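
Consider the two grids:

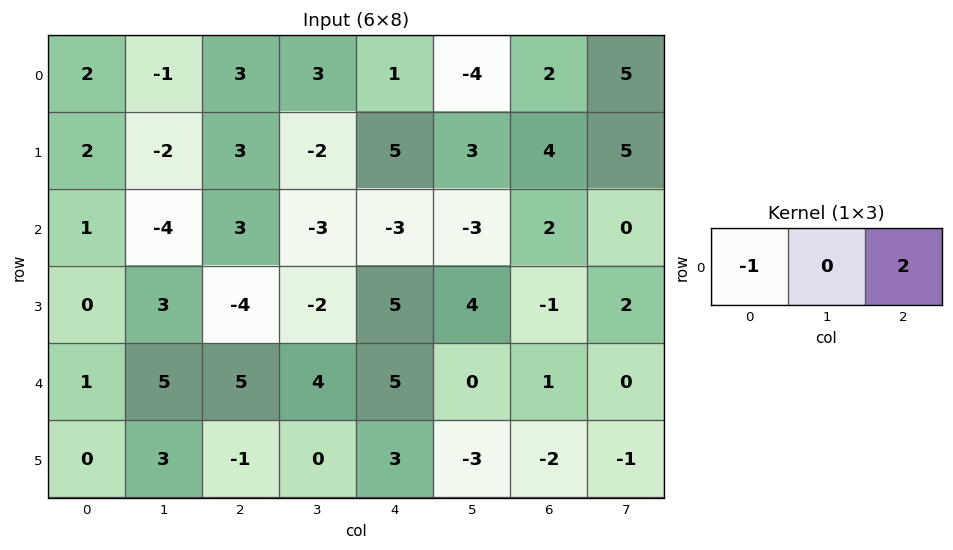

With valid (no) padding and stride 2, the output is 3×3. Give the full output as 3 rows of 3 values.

4 -1 3
5 -9 7
9 5 -3

Output[0,0]: The receptive field on the input at this output position is [2 -1 3]. Elementwise product with the kernel and sum: 2·-1 + 3·2.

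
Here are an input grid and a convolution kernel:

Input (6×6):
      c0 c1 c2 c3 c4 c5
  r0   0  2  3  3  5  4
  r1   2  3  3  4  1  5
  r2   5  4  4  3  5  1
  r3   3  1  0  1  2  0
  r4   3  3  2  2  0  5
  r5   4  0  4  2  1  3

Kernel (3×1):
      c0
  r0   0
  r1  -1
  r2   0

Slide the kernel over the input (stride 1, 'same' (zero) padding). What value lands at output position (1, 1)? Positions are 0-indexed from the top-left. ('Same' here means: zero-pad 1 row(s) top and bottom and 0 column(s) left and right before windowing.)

-3

The receptive field on the zero-padded input at this output position is [2 / 3 / 4]. Elementwise product with the kernel and sum: 3·-1.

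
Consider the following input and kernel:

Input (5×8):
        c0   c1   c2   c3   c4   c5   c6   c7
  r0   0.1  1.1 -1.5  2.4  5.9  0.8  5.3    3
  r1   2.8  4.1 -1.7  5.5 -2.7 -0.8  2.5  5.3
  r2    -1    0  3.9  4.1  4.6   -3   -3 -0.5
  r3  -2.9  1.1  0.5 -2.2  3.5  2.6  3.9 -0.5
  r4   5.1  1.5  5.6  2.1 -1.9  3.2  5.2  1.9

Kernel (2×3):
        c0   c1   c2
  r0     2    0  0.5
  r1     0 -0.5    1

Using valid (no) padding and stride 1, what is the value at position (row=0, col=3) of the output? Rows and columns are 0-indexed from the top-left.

The receptive field on the input at this output position is [2.4 5.9 0.8 / 5.5 -2.7 -0.8]. Elementwise product with the kernel and sum: 2.4·2 + 0.8·0.5 + -2.7·-0.5 + -0.8·1.

5.75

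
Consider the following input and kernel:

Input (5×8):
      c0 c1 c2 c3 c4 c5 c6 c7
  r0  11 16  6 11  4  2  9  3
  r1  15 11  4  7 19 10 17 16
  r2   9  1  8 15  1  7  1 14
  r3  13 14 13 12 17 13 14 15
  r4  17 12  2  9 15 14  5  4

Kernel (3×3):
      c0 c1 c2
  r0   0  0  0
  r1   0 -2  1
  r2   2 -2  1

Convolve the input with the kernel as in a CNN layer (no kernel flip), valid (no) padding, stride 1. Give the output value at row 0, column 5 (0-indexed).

The receptive field on the input at this output position is [2 9 3 / 10 17 16 / 7 1 14]. Elementwise product with the kernel and sum: 17·-2 + 16·1 + 7·2 + 1·-2 + 14·1.

8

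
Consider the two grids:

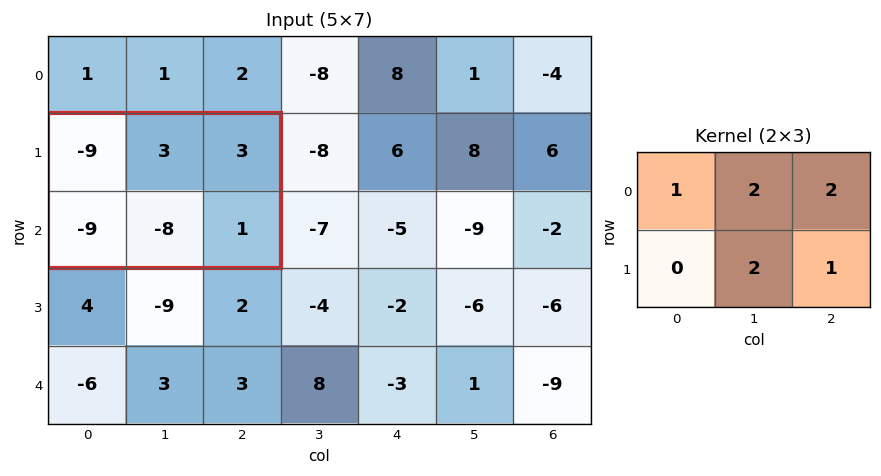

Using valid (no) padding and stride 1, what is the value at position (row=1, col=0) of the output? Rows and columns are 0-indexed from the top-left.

The receptive field on the input at this output position is [-9 3 3 / -9 -8 1]. Elementwise product with the kernel and sum: -9·1 + 3·2 + 3·2 + -8·2 + 1·1.

-12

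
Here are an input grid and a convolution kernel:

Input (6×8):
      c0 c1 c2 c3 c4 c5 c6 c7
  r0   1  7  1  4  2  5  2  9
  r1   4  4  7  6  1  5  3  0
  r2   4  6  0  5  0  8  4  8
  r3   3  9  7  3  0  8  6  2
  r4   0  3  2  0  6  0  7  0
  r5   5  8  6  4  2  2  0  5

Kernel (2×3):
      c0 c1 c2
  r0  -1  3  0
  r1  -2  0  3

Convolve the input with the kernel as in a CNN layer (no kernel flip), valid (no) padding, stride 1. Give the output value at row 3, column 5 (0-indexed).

The receptive field on the input at this output position is [8 6 2 / 0 7 0]. Elementwise product with the kernel and sum: 8·-1 + 6·3 + 0·-2 + 0·3.

10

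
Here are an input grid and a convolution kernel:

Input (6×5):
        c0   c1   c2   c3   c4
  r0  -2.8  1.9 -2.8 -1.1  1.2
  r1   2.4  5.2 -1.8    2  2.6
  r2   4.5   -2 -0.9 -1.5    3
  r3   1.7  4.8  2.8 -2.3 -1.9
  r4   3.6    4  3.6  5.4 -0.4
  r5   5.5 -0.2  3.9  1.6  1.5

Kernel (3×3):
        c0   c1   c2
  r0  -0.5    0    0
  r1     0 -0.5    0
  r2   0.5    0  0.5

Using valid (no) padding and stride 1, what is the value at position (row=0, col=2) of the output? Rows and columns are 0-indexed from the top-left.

The receptive field on the input at this output position is [-2.8 -1.1 1.2 / -1.8 2 2.6 / -0.9 -1.5 3]. Elementwise product with the kernel and sum: -2.8·-0.5 + 2·-0.5 + -0.9·0.5 + 3·0.5.

1.45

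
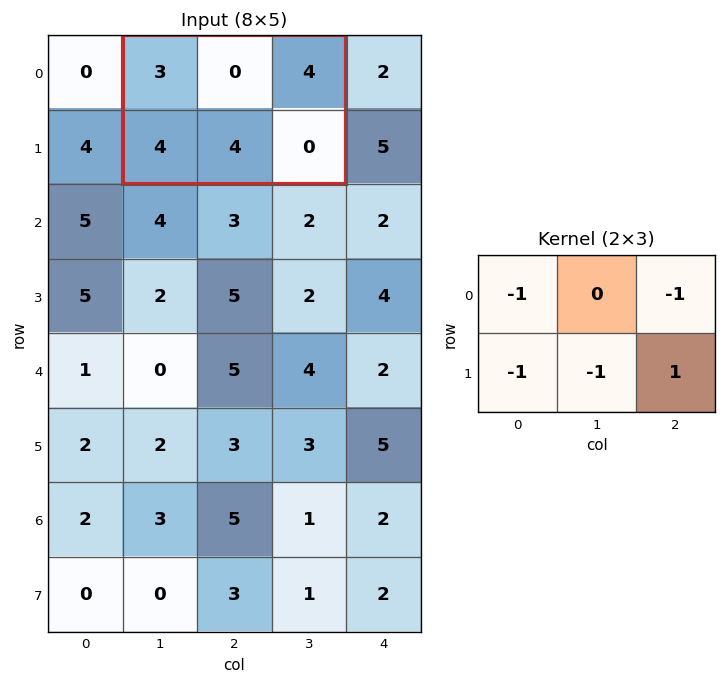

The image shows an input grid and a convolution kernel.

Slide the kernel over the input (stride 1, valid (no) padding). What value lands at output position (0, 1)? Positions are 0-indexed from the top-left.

-15

The receptive field on the input at this output position is [3 0 4 / 4 4 0]. Elementwise product with the kernel and sum: 3·-1 + 4·-1 + 4·-1 + 4·-1 + 0·1.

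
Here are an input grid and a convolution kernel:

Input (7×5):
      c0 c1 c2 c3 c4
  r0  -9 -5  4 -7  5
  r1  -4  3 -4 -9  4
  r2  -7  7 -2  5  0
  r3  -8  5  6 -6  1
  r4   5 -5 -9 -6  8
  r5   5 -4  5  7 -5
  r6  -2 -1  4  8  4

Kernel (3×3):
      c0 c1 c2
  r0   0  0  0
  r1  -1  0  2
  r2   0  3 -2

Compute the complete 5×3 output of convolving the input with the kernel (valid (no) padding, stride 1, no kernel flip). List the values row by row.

Output[0,0]: The receptive field on the input at this output position is [-9 -5 4 / -4 3 -4 / -7 7 -2]. Elementwise product with the kernel and sum: -4·-1 + -4·2 + 7·3 + -2·-2.

21 -37 27
6 33 -18
23 -32 -38
-45 -6 56
-6 14 1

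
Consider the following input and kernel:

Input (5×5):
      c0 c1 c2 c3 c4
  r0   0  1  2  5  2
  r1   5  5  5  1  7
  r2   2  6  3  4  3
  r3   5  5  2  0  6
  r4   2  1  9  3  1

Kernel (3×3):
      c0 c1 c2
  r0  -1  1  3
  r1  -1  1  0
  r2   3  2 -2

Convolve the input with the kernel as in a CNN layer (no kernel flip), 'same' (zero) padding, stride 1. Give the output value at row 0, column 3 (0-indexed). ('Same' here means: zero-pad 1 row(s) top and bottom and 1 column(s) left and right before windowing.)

6

The receptive field on the zero-padded input at this output position is [0 0 0 / 2 5 2 / 5 1 7]. Elementwise product with the kernel and sum: 0·-1 + 0·1 + 0·3 + 2·-1 + 5·1 + 5·3 + 1·2 + 7·-2.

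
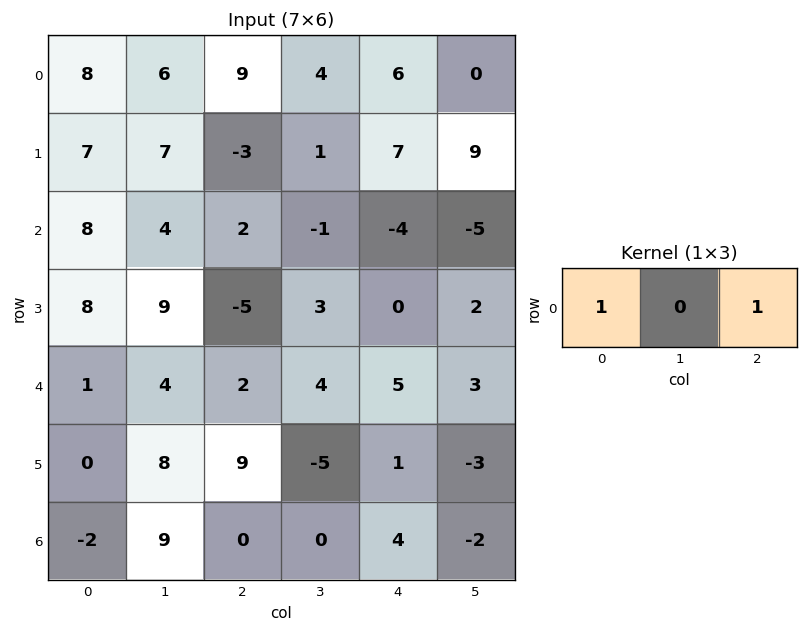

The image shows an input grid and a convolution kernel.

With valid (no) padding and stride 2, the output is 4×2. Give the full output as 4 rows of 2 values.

Output[0,0]: The receptive field on the input at this output position is [8 6 9]. Elementwise product with the kernel and sum: 8·1 + 9·1.

17 15
10 -2
3 7
-2 4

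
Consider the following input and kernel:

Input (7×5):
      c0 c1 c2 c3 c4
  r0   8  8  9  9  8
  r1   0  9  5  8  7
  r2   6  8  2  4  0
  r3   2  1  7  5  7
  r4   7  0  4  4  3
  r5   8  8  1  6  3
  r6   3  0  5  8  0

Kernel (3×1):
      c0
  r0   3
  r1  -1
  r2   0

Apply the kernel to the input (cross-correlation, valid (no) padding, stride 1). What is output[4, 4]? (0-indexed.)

The receptive field on the input at this output position is [3 / 3 / 0]. Elementwise product with the kernel and sum: 3·3 + 3·-1.

6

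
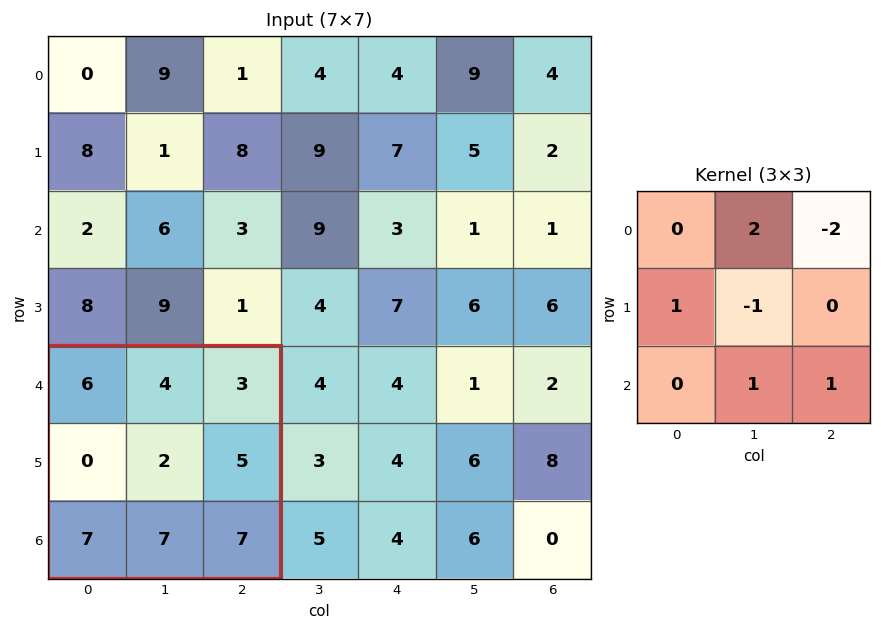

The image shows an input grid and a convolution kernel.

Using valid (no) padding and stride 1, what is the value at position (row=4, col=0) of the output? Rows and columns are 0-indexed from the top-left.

14

The receptive field on the input at this output position is [6 4 3 / 0 2 5 / 7 7 7]. Elementwise product with the kernel and sum: 4·2 + 3·-2 + 0·1 + 2·-1 + 7·1 + 7·1.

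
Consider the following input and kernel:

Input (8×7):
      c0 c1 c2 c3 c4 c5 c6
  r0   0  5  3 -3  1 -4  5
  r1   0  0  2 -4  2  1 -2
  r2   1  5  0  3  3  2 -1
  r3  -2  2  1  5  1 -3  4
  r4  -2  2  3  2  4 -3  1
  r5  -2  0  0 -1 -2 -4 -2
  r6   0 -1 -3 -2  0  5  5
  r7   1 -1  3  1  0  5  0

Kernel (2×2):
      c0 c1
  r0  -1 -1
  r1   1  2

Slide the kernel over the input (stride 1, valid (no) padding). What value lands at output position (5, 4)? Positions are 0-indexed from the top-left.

16

The receptive field on the input at this output position is [-2 -4 / 0 5]. Elementwise product with the kernel and sum: -2·-1 + -4·-1 + 0·1 + 5·2.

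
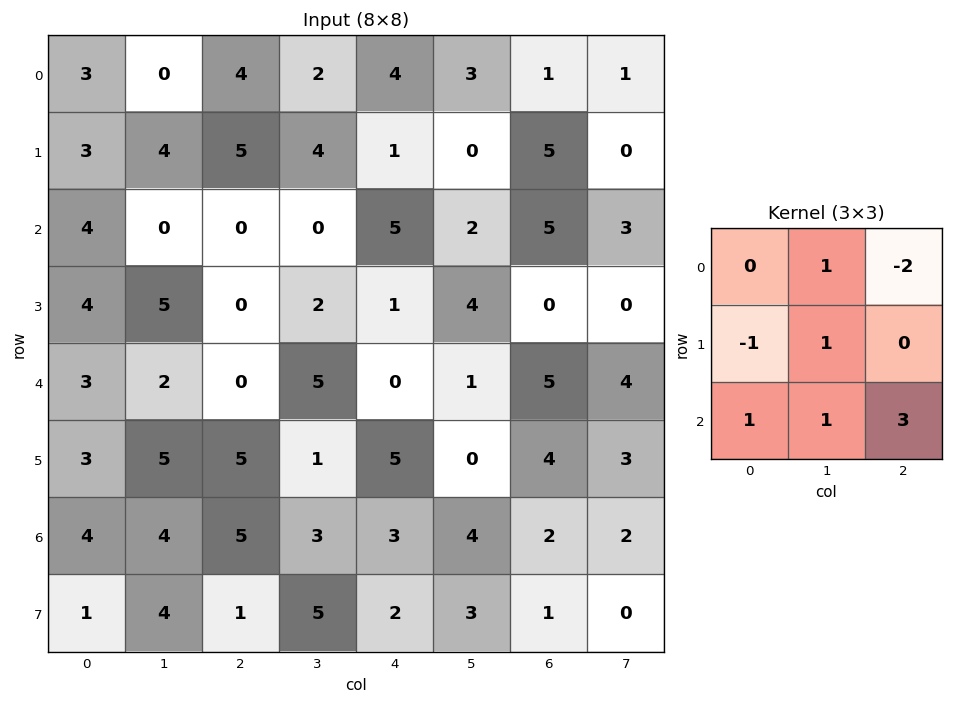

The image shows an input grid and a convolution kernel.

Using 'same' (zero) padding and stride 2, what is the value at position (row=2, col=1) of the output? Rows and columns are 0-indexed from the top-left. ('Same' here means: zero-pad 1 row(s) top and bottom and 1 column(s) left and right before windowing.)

7

The receptive field on the zero-padded input at this output position is [5 0 2 / 2 0 5 / 5 5 1]. Elementwise product with the kernel and sum: 0·1 + 2·-2 + 2·-1 + 0·1 + 5·1 + 5·1 + 1·3.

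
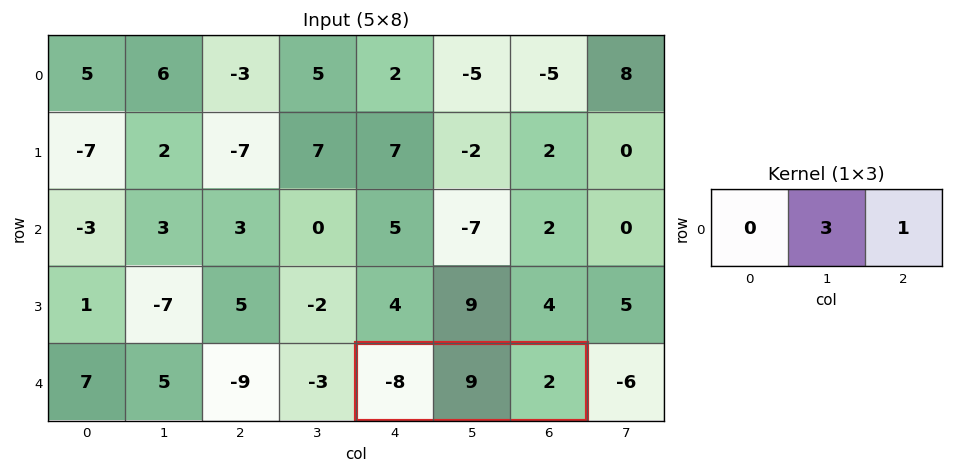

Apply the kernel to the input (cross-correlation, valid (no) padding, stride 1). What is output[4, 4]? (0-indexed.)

The receptive field on the input at this output position is [-8 9 2]. Elementwise product with the kernel and sum: 9·3 + 2·1.

29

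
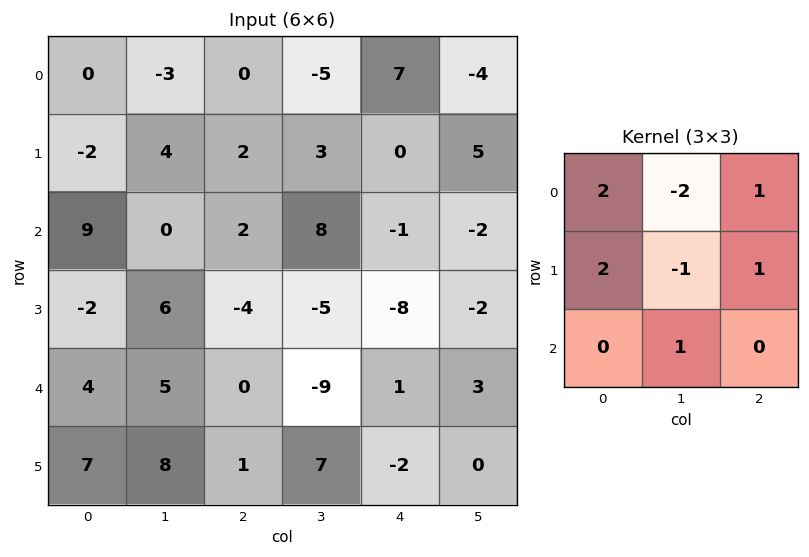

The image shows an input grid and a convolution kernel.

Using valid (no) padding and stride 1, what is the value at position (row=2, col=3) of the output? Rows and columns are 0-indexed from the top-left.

The receptive field on the input at this output position is [8 -1 -2 / -5 -8 -2 / -9 1 3]. Elementwise product with the kernel and sum: 8·2 + -1·-2 + -2·1 + -5·2 + -8·-1 + -2·1 + 1·1.

13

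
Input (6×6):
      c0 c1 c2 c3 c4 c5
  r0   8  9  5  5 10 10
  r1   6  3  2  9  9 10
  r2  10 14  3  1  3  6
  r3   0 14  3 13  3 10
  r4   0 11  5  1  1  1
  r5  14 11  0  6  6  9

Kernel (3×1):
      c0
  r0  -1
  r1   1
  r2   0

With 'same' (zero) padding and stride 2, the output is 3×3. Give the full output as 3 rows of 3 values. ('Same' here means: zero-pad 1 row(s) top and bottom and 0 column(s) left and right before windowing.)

8 5 10
4 1 -6
0 2 -2

Output[0,0]: The receptive field on the zero-padded input at this output position is [0 / 8 / 6]. Elementwise product with the kernel and sum: 0·-1 + 8·1.
Output[0,1]: The receptive field on the zero-padded input at this output position is [0 / 5 / 2]. Elementwise product with the kernel and sum: 0·-1 + 5·1.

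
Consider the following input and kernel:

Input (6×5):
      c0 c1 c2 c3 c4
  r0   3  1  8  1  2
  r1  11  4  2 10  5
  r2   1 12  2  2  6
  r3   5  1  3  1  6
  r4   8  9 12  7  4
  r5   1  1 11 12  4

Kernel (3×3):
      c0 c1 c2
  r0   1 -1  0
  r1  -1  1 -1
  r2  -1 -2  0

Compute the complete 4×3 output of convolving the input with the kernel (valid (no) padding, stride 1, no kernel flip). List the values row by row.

-32 -35 4
9 -17 -19
-44 -22 -34
-10 -29 -42

Output[0,0]: The receptive field on the input at this output position is [3 1 8 / 11 4 2 / 1 12 2]. Elementwise product with the kernel and sum: 3·1 + 1·-1 + 11·-1 + 4·1 + 2·-1 + 1·-1 + 12·-2.
Output[0,1]: The receptive field on the input at this output position is [1 8 1 / 4 2 10 / 12 2 2]. Elementwise product with the kernel and sum: 1·1 + 8·-1 + 4·-1 + 2·1 + 10·-1 + 12·-1 + 2·-2.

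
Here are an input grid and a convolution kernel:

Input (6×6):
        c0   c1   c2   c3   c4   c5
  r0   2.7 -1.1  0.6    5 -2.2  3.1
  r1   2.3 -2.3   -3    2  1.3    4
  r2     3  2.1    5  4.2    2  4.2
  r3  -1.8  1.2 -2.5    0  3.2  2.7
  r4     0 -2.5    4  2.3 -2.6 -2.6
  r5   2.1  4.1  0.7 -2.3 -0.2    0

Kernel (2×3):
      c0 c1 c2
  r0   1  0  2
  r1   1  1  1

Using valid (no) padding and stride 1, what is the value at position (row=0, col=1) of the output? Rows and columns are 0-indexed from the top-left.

5.6

The receptive field on the input at this output position is [-1.1 0.6 5 / -2.3 -3 2]. Elementwise product with the kernel and sum: -1.1·1 + 5·2 + -2.3·1 + -3·1 + 2·1.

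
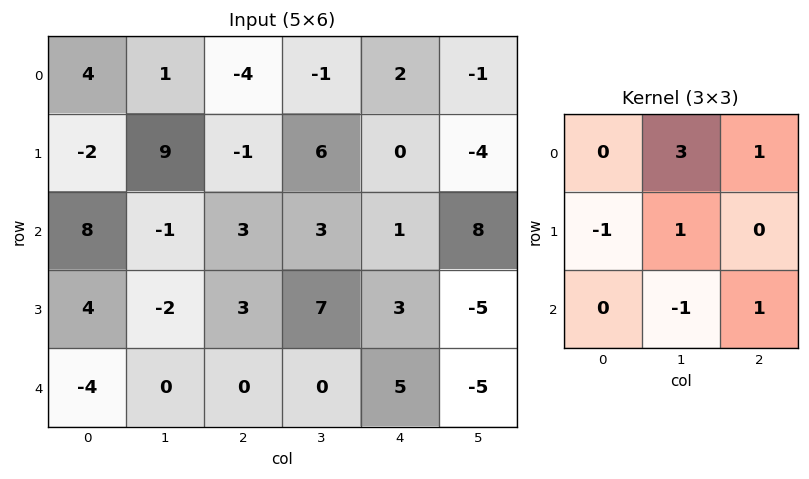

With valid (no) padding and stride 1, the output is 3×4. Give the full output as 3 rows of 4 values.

Output[0,0]: The receptive field on the input at this output position is [4 1 -4 / -2 9 -1 / 8 -1 3]. Elementwise product with the kernel and sum: 1·3 + -4·1 + -2·-1 + 9·1 + -1·-1 + 3·1.

14 -23 4 6
22 11 14 -14
-6 17 19 -3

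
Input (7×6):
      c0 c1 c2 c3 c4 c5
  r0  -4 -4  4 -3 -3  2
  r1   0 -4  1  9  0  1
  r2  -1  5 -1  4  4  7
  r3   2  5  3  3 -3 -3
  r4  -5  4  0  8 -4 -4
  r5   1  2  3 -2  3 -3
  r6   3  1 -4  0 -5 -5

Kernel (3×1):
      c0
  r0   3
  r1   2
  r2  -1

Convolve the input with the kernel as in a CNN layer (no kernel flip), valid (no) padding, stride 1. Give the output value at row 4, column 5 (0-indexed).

The receptive field on the input at this output position is [-4 / -3 / -5]. Elementwise product with the kernel and sum: -4·3 + -3·2 + -5·-1.

-13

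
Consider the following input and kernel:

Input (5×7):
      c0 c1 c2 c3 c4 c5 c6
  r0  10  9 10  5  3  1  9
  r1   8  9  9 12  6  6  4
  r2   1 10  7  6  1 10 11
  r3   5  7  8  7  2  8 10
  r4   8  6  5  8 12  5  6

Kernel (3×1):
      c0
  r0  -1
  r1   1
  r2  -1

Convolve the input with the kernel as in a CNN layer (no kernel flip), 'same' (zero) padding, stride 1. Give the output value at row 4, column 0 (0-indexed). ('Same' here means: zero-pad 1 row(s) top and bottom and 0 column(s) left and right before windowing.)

3

The receptive field on the zero-padded input at this output position is [5 / 8 / 0]. Elementwise product with the kernel and sum: 5·-1 + 8·1 + 0·-1.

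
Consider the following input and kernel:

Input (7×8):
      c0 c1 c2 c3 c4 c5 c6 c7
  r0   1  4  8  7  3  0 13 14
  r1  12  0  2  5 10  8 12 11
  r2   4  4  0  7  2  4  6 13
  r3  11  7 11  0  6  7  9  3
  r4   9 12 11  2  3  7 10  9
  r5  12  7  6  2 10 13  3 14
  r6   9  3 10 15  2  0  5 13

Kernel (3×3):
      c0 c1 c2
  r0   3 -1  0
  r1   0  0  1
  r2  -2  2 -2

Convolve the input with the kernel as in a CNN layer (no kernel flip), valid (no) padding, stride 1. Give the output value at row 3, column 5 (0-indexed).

The receptive field on the input at this output position is [7 9 3 / 7 10 9 / 13 3 14]. Elementwise product with the kernel and sum: 7·3 + 9·-1 + 9·1 + 13·-2 + 3·2 + 14·-2.

-27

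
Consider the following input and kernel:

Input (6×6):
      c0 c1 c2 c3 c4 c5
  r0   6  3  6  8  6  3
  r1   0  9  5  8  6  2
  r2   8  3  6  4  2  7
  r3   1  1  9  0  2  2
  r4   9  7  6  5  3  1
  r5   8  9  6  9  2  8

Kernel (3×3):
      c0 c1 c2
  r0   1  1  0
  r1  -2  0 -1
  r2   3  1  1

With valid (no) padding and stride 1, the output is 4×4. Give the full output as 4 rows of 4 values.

37 2 22 17
0 16 28 3
40 39 16 23
17 33 23 28

Output[0,0]: The receptive field on the input at this output position is [6 3 6 / 0 9 5 / 8 3 6]. Elementwise product with the kernel and sum: 6·1 + 3·1 + 0·-2 + 5·-1 + 8·3 + 3·1 + 6·1.
Output[0,1]: The receptive field on the input at this output position is [3 6 8 / 9 5 8 / 3 6 4]. Elementwise product with the kernel and sum: 3·1 + 6·1 + 9·-2 + 8·-1 + 3·3 + 6·1 + 4·1.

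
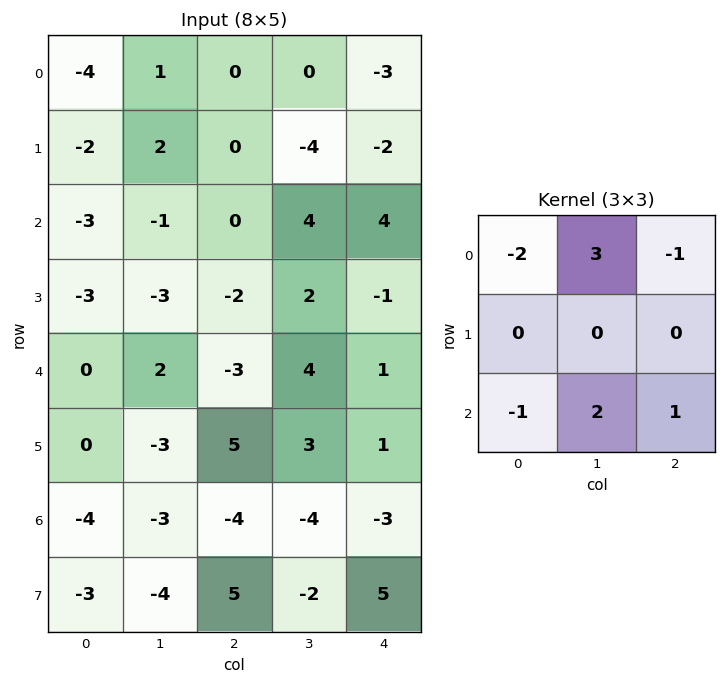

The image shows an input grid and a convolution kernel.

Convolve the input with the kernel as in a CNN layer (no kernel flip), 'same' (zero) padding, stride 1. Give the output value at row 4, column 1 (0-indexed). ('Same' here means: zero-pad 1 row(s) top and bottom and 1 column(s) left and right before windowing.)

The receptive field on the zero-padded input at this output position is [-3 -3 -2 / 0 2 -3 / 0 -3 5]. Elementwise product with the kernel and sum: -3·-2 + -3·3 + -2·-1 + 0·-1 + -3·2 + 5·1.

-2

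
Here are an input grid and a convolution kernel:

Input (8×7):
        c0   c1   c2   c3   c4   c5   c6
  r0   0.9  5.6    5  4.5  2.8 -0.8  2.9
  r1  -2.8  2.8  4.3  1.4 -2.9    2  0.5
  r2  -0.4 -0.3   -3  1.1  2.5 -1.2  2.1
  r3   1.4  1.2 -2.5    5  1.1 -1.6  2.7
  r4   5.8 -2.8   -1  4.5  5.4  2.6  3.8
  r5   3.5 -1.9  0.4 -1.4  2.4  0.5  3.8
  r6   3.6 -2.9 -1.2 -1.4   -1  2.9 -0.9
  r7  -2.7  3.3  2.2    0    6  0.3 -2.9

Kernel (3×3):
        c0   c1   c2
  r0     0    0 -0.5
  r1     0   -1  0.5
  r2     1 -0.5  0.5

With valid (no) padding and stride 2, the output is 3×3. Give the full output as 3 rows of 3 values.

Output[0,0]: The receptive field on the input at this output position is [0.9 5.6 5 / -2.8 2.8 4.3 / -0.4 -0.3 -3]. Elementwise product with the kernel and sum: 5·-0.5 + 2.8·-1 + 4.3·0.5 + -0.4·1 + -0.3·-0.5 + -3·0.5.
Output[0,1]: The receptive field on the input at this output position is [5 4.5 2.8 / 4.3 1.4 -2.9 / -3 1.1 2.5]. Elementwise product with the kernel and sum: 2.8·-0.5 + 1.4·-1 + -2.9·0.5 + -3·1 + 1.1·-0.5 + 2.5·0.5.

-4.9 -6.55 0.95
5.75 -6.25 7.9
7.05 -1.1 -3.4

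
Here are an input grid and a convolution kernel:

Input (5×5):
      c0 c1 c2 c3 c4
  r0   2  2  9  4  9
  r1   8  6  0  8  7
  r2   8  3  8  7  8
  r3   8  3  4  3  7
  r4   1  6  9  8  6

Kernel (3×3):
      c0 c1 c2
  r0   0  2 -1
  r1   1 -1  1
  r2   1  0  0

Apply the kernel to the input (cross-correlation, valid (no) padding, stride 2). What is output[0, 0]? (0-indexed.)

The receptive field on the input at this output position is [2 2 9 / 8 6 0 / 8 3 8]. Elementwise product with the kernel and sum: 2·2 + 9·-1 + 8·1 + 6·-1 + 0·1 + 8·1.

5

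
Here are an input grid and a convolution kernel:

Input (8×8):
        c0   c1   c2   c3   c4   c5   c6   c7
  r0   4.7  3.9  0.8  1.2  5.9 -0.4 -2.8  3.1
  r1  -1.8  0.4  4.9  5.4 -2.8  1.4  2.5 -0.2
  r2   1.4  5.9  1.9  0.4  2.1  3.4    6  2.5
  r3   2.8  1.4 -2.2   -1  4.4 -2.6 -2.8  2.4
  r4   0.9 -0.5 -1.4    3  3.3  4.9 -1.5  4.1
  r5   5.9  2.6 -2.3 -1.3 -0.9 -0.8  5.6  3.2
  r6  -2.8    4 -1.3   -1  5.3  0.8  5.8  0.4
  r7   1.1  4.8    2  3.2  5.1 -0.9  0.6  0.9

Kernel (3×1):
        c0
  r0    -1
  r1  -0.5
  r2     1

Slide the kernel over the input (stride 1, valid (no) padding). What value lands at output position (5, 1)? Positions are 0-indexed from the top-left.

The receptive field on the input at this output position is [2.6 / 4 / 4.8]. Elementwise product with the kernel and sum: 2.6·-1 + 4·-0.5 + 4.8·1.

0.2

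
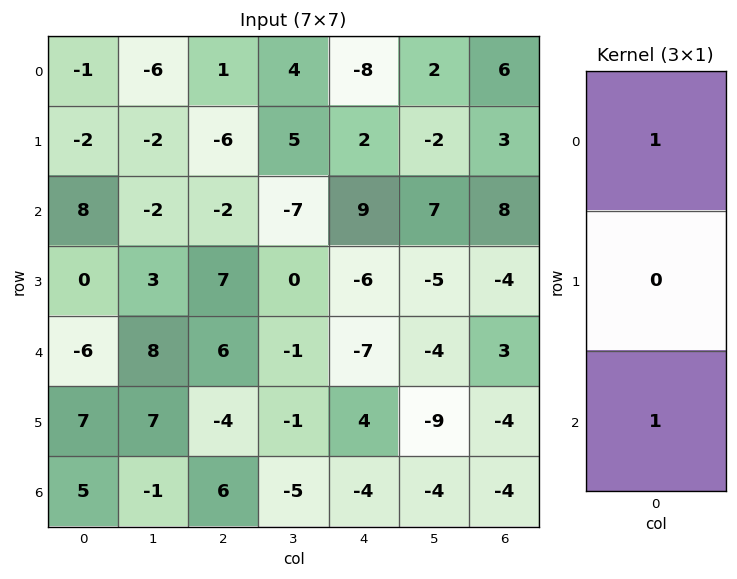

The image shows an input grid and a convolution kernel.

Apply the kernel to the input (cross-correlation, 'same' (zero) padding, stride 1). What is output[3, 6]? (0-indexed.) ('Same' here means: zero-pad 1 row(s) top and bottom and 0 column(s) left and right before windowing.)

The receptive field on the zero-padded input at this output position is [8 / -4 / 3]. Elementwise product with the kernel and sum: 8·1 + 3·1.

11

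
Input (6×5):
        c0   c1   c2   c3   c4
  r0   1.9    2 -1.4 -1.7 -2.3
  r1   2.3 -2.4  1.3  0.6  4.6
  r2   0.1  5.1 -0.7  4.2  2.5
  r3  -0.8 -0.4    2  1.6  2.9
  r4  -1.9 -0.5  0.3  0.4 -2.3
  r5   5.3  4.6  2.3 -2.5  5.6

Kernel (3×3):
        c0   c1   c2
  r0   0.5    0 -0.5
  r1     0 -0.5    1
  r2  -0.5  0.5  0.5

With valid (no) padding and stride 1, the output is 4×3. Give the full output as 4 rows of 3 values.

Output[0,0]: The receptive field on the input at this output position is [1.9 2 -1.4 / 2.3 -2.4 1.3 / 0.1 5.1 -0.7]. Elementwise product with the kernel and sum: 1.9·0.5 + -1.4·-0.5 + -2.4·-0.5 + 1.3·1 + 0.1·-0.5 + 5.1·0.5 + -0.7·0.5.
Output[0,1]: The receptive field on the input at this output position is [2 -1.4 -1.7 / -2.4 1.3 0.6 / 5.1 -0.7 4.2]. Elementwise product with the kernel and sum: 2·0.5 + -1.7·-0.5 + 1.3·-0.5 + 0.6·1 + 5.1·-0.5 + -0.7·0.5 + 4.2·0.5.

6.3 1 8.45
-1.55 5.05 0
3.45 1.65 -0.6
-0.05 -3.15 -2.55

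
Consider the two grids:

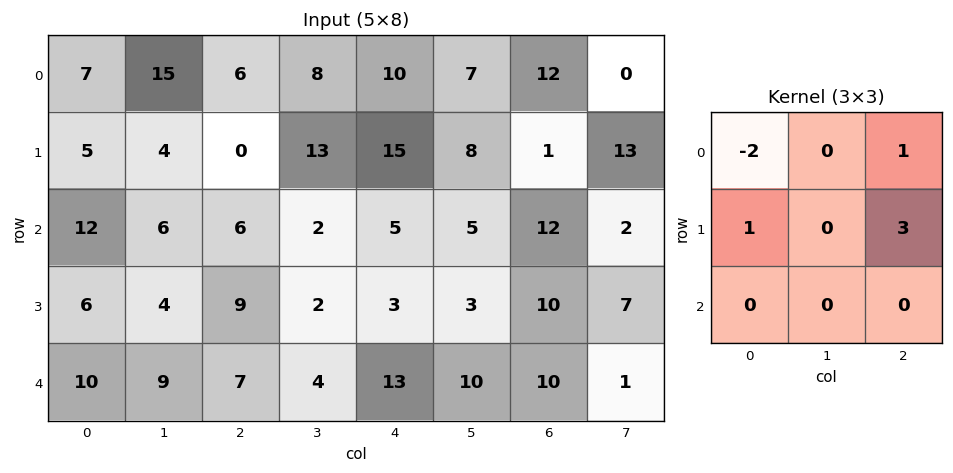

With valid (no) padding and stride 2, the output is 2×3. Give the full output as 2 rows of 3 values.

-3 43 10
15 11 35

Output[0,0]: The receptive field on the input at this output position is [7 15 6 / 5 4 0 / 12 6 6]. Elementwise product with the kernel and sum: 7·-2 + 6·1 + 5·1 + 0·3.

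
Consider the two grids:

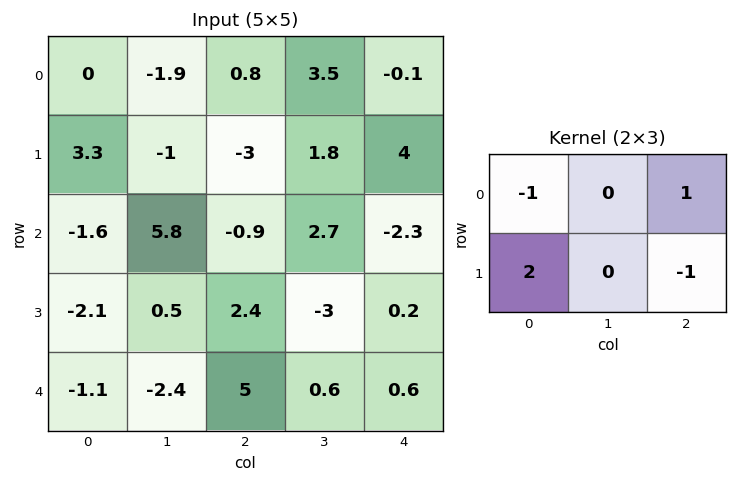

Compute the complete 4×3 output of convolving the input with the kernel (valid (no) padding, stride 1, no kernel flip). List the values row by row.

10.4 1.6 -10.9
-8.6 11.7 7.5
-5.9 0.9 3.2
-2.7 -8.9 7.2

Output[0,0]: The receptive field on the input at this output position is [0 -1.9 0.8 / 3.3 -1 -3]. Elementwise product with the kernel and sum: 0·-1 + 0.8·1 + 3.3·2 + -3·-1.
Output[0,1]: The receptive field on the input at this output position is [-1.9 0.8 3.5 / -1 -3 1.8]. Elementwise product with the kernel and sum: -1.9·-1 + 3.5·1 + -1·2 + 1.8·-1.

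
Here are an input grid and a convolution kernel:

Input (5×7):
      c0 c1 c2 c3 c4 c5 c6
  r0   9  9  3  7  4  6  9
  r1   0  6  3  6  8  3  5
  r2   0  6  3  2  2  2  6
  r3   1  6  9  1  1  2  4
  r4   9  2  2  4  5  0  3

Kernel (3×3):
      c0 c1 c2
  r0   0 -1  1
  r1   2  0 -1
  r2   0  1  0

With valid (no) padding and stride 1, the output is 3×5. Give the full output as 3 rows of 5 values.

Output[0,0]: The receptive field on the input at this output position is [9 9 3 / 0 6 3 / 0 6 3]. Elementwise product with the kernel and sum: 9·-1 + 3·1 + 0·2 + 3·-1 + 6·1.

-3 13 -3 13 16
0 22 7 -2 2
-8 12 21 5 2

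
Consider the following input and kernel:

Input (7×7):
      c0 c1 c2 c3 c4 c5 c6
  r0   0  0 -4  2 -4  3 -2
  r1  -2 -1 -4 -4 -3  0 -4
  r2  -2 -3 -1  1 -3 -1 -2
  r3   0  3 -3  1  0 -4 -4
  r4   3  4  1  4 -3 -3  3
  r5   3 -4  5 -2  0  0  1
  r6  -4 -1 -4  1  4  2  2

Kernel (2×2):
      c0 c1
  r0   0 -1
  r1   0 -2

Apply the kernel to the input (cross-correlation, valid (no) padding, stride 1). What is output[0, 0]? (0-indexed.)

The receptive field on the input at this output position is [0 0 / -2 -1]. Elementwise product with the kernel and sum: 0·-1 + -1·-2.

2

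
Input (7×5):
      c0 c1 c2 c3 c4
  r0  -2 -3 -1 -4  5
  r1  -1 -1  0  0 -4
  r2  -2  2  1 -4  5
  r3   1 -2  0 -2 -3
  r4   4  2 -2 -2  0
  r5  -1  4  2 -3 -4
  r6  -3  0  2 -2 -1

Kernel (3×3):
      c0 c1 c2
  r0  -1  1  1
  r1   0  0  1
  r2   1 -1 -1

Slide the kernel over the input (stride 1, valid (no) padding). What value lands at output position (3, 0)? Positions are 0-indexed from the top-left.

The receptive field on the input at this output position is [1 -2 0 / 4 2 -2 / -1 4 2]. Elementwise product with the kernel and sum: 1·-1 + -2·1 + 0·1 + -2·1 + -1·1 + 4·-1 + 2·-1.

-12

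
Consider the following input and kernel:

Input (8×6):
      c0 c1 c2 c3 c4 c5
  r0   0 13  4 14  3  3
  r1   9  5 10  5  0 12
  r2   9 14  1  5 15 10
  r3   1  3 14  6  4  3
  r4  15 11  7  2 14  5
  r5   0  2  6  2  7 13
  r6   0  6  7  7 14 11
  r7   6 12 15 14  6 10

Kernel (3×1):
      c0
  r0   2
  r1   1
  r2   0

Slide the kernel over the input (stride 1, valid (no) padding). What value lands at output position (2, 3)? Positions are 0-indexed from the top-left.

16

The receptive field on the input at this output position is [5 / 6 / 2]. Elementwise product with the kernel and sum: 5·2 + 6·1.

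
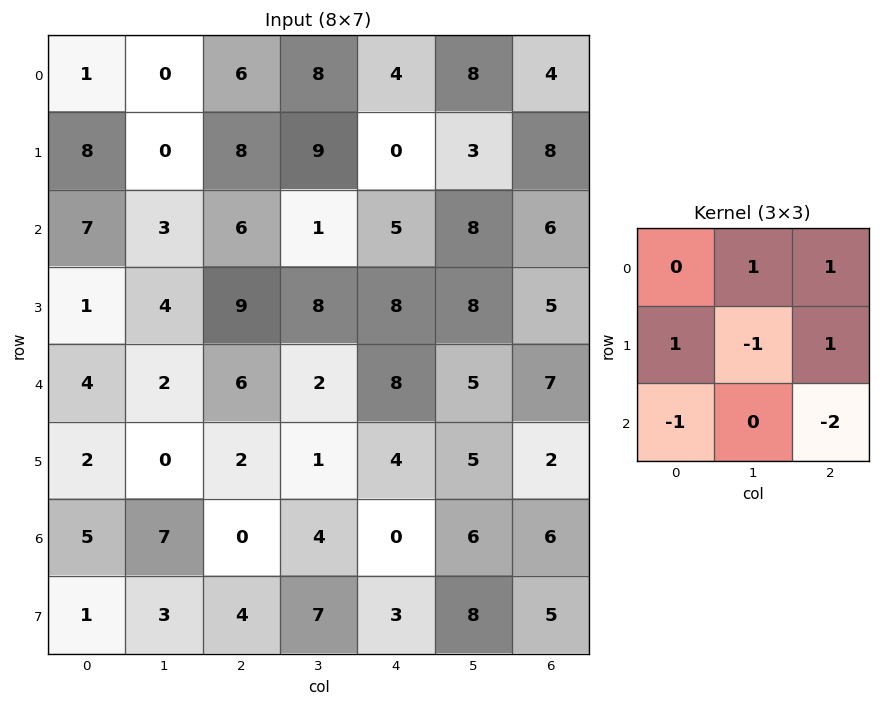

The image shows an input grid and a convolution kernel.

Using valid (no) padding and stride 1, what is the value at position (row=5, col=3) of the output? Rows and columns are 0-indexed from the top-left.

The receptive field on the input at this output position is [1 4 5 / 4 0 6 / 7 3 8]. Elementwise product with the kernel and sum: 4·1 + 5·1 + 4·1 + 0·-1 + 6·1 + 7·-1 + 8·-2.

-4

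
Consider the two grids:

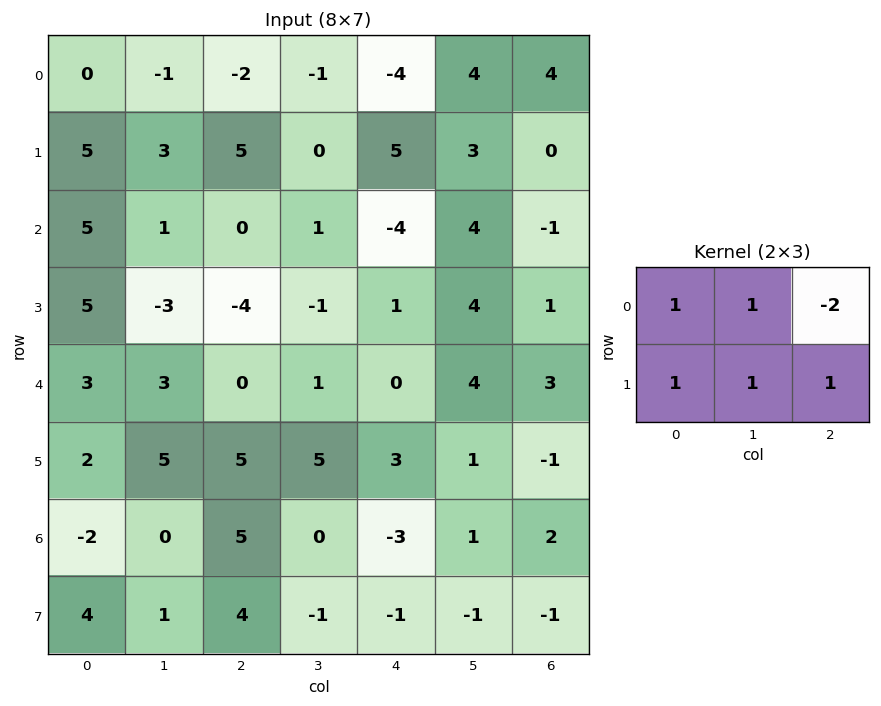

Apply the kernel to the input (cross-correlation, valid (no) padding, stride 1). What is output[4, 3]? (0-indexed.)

2

The receptive field on the input at this output position is [1 0 4 / 5 3 1]. Elementwise product with the kernel and sum: 1·1 + 0·1 + 4·-2 + 5·1 + 3·1 + 1·1.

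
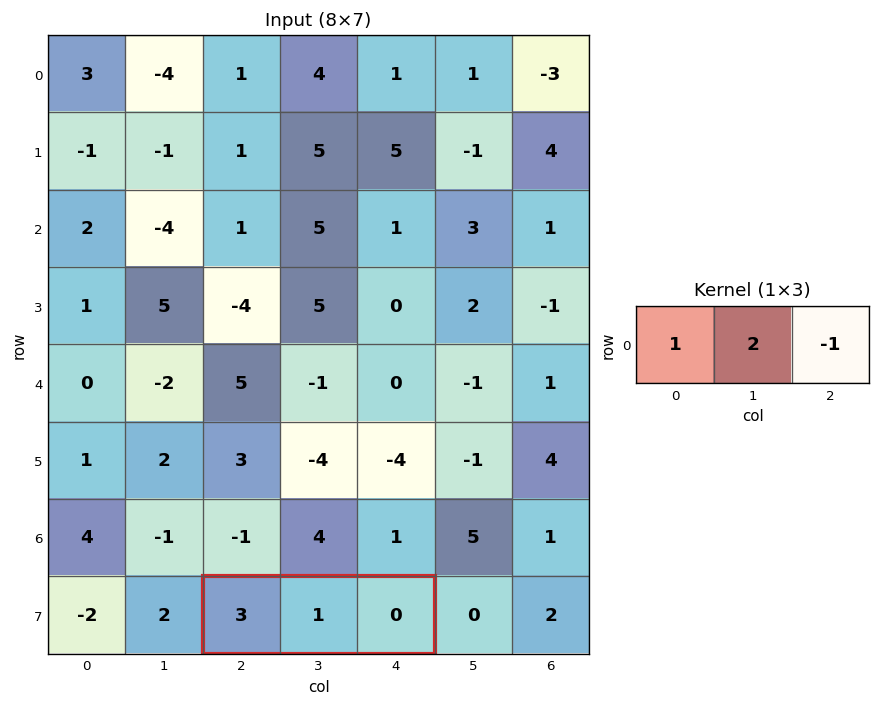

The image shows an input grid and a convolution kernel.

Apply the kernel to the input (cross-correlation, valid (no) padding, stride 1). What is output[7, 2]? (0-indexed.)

The receptive field on the input at this output position is [3 1 0]. Elementwise product with the kernel and sum: 3·1 + 1·2 + 0·-1.

5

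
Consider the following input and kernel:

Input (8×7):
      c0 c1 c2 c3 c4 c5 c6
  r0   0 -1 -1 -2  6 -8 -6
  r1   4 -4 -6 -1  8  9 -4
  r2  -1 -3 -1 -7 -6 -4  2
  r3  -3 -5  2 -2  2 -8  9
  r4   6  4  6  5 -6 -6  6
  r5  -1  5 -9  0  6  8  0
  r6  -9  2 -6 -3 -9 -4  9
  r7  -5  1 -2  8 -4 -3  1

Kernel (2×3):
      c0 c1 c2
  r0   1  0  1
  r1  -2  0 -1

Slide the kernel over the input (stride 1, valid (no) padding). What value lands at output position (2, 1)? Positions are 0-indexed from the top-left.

The receptive field on the input at this output position is [-3 -1 -7 / -5 2 -2]. Elementwise product with the kernel and sum: -3·1 + -7·1 + -5·-2 + -2·-1.

2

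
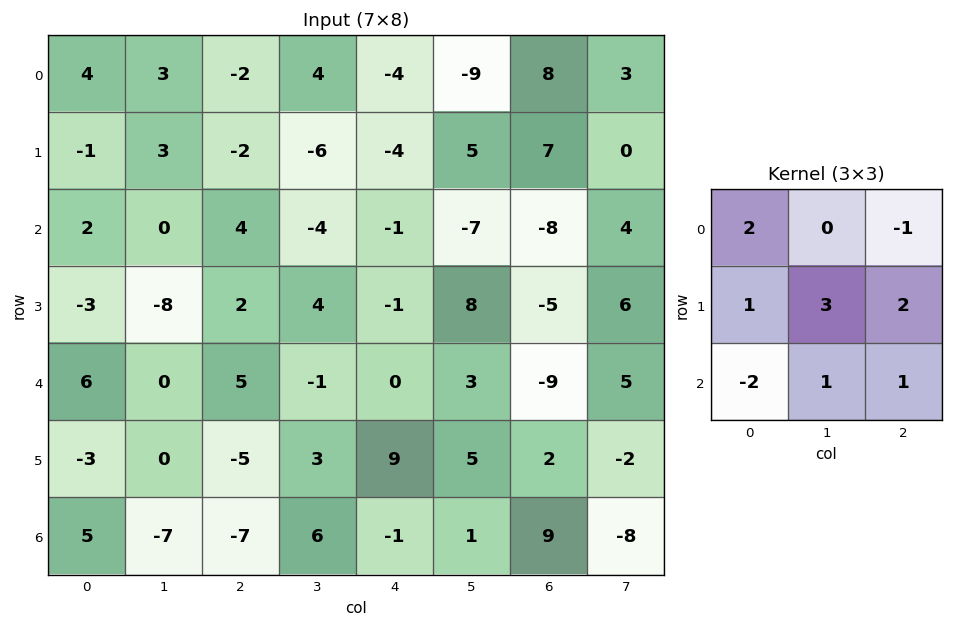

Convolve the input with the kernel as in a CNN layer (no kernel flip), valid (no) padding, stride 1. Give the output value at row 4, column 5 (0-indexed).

The receptive field on the input at this output position is [3 -9 5 / 5 2 -2 / 1 9 -8]. Elementwise product with the kernel and sum: 3·2 + 5·-1 + 5·1 + 2·3 + -2·2 + 1·-2 + 9·1 + -8·1.

7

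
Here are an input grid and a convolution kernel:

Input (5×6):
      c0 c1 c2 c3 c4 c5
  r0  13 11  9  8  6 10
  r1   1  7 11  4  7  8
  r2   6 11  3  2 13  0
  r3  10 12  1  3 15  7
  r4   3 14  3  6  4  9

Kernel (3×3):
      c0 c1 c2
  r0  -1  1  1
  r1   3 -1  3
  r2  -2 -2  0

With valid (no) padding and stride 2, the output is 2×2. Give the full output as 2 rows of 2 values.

Output[0,0]: The receptive field on the input at this output position is [13 11 9 / 1 7 11 / 6 11 3]. Elementwise product with the kernel and sum: 13·-1 + 11·1 + 9·1 + 1·3 + 7·-1 + 11·3 + 6·-2 + 11·-2.
Output[0,1]: The receptive field on the input at this output position is [9 8 6 / 11 4 7 / 3 2 13]. Elementwise product with the kernel and sum: 9·-1 + 8·1 + 6·1 + 11·3 + 4·-1 + 7·3 + 3·-2 + 2·-2.

2 45
-5 39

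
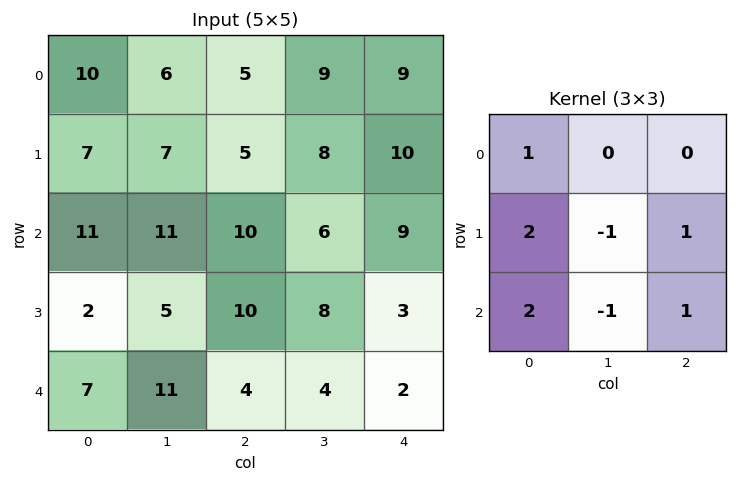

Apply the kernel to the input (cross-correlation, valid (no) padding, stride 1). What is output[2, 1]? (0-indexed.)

The receptive field on the input at this output position is [11 10 6 / 5 10 8 / 11 4 4]. Elementwise product with the kernel and sum: 11·1 + 5·2 + 10·-1 + 8·1 + 11·2 + 4·-1 + 4·1.

41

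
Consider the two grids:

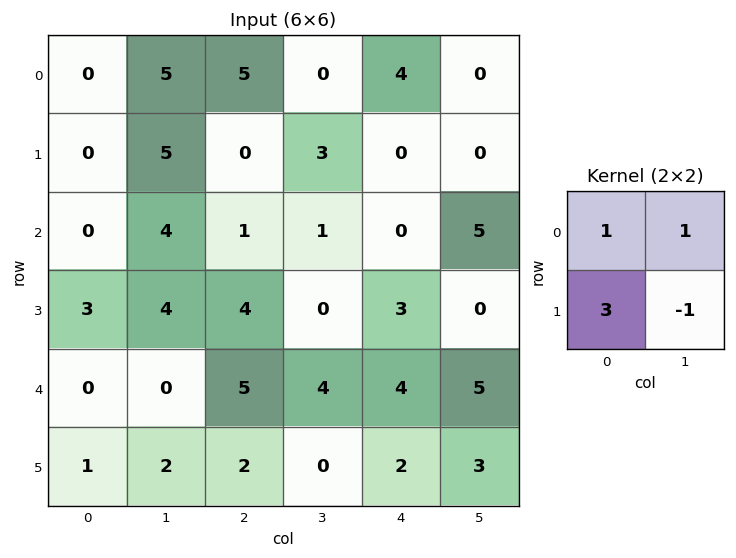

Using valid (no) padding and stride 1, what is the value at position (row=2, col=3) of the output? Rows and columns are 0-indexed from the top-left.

-2

The receptive field on the input at this output position is [1 0 / 0 3]. Elementwise product with the kernel and sum: 1·1 + 0·1 + 0·3 + 3·-1.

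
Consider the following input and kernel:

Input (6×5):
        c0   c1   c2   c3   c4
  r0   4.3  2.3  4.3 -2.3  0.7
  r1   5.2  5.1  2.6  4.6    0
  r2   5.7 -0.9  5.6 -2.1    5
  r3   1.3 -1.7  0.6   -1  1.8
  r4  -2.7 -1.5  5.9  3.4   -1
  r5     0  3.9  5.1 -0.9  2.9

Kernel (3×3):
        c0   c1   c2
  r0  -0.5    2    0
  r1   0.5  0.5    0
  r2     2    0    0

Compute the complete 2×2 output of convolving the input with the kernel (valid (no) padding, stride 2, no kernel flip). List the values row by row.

19 8.05
-10.25 4.6

Output[0,0]: The receptive field on the input at this output position is [4.3 2.3 4.3 / 5.2 5.1 2.6 / 5.7 -0.9 5.6]. Elementwise product with the kernel and sum: 4.3·-0.5 + 2.3·2 + 5.2·0.5 + 5.1·0.5 + 5.7·2.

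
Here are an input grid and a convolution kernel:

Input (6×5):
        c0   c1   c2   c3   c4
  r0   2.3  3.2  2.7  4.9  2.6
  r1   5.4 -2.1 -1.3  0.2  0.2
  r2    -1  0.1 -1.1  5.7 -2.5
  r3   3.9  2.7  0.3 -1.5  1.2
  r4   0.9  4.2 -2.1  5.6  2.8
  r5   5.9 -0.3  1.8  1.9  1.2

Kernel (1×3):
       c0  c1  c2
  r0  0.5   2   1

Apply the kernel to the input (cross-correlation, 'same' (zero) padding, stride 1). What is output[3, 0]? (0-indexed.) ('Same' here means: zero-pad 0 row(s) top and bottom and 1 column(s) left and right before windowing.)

10.5

The receptive field on the zero-padded input at this output position is [0 3.9 2.7]. Elementwise product with the kernel and sum: 0·0.5 + 3.9·2 + 2.7·1.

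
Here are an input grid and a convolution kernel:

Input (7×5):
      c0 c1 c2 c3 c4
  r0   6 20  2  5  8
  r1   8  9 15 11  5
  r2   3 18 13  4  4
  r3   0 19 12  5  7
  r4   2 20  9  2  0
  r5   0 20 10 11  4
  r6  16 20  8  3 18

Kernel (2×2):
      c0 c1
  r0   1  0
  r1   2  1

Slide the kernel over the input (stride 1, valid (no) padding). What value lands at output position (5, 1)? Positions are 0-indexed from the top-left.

68

The receptive field on the input at this output position is [20 10 / 20 8]. Elementwise product with the kernel and sum: 20·1 + 20·2 + 8·1.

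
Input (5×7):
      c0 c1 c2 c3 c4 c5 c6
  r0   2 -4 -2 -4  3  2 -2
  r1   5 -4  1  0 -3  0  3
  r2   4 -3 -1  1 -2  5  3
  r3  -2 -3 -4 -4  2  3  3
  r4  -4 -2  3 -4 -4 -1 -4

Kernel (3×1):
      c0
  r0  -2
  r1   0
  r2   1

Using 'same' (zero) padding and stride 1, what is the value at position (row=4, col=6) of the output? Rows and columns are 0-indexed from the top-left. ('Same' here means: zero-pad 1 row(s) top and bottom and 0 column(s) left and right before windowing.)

The receptive field on the zero-padded input at this output position is [3 / -4 / 0]. Elementwise product with the kernel and sum: 3·-2 + 0·1.

-6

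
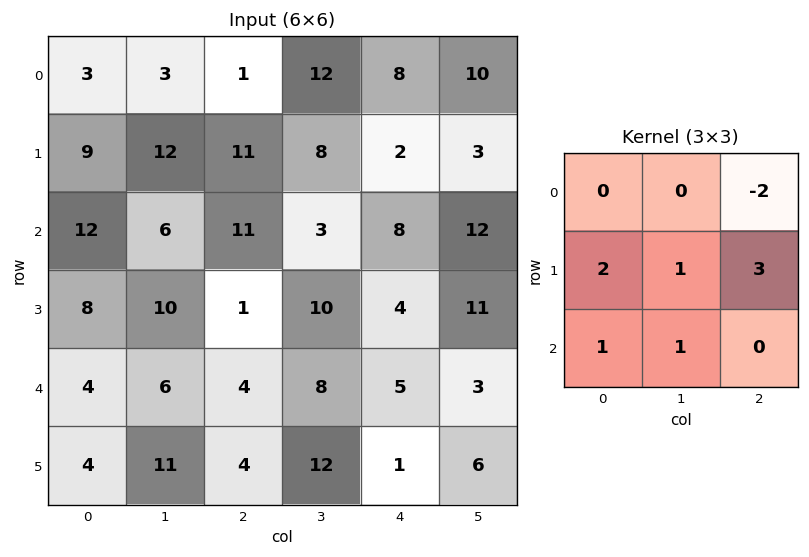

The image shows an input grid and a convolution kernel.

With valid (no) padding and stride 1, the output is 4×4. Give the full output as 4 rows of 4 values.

79 52 34 18
59 27 56 58
17 55 20 46
39 35 39 21

Output[0,0]: The receptive field on the input at this output position is [3 3 1 / 9 12 11 / 12 6 11]. Elementwise product with the kernel and sum: 1·-2 + 9·2 + 12·1 + 11·3 + 12·1 + 6·1.
Output[0,1]: The receptive field on the input at this output position is [3 1 12 / 12 11 8 / 6 11 3]. Elementwise product with the kernel and sum: 12·-2 + 12·2 + 11·1 + 8·3 + 6·1 + 11·1.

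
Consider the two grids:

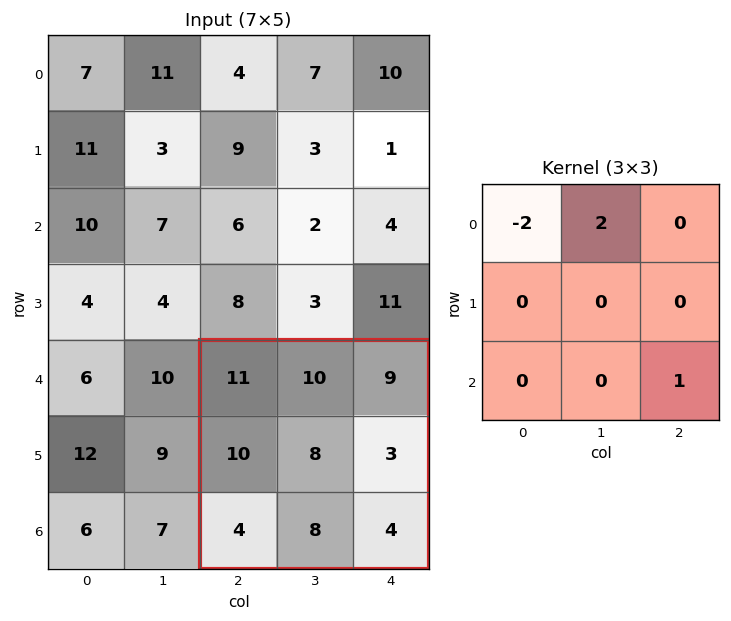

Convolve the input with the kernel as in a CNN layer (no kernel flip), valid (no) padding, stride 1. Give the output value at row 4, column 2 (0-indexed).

2

The receptive field on the input at this output position is [11 10 9 / 10 8 3 / 4 8 4]. Elementwise product with the kernel and sum: 11·-2 + 10·2 + 4·1.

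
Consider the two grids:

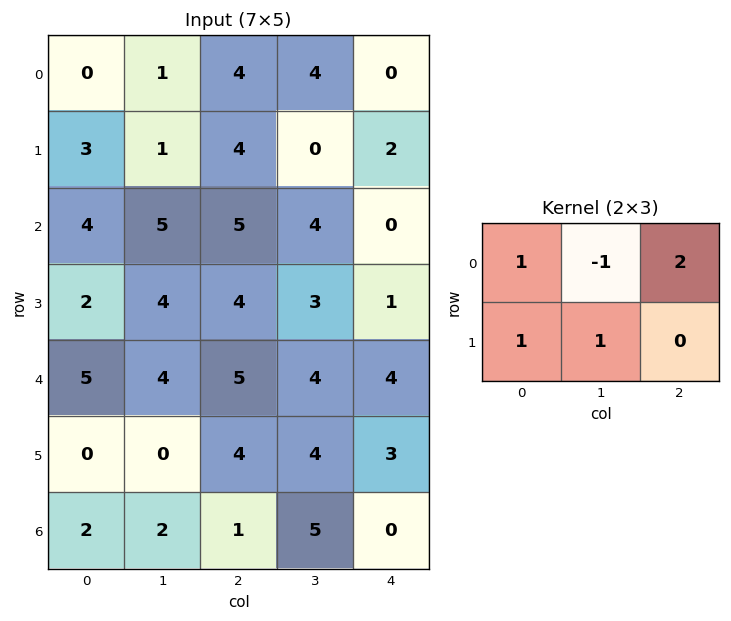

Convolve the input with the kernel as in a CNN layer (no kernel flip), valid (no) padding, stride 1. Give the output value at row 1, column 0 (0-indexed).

19

The receptive field on the input at this output position is [3 1 4 / 4 5 5]. Elementwise product with the kernel and sum: 3·1 + 1·-1 + 4·2 + 4·1 + 5·1.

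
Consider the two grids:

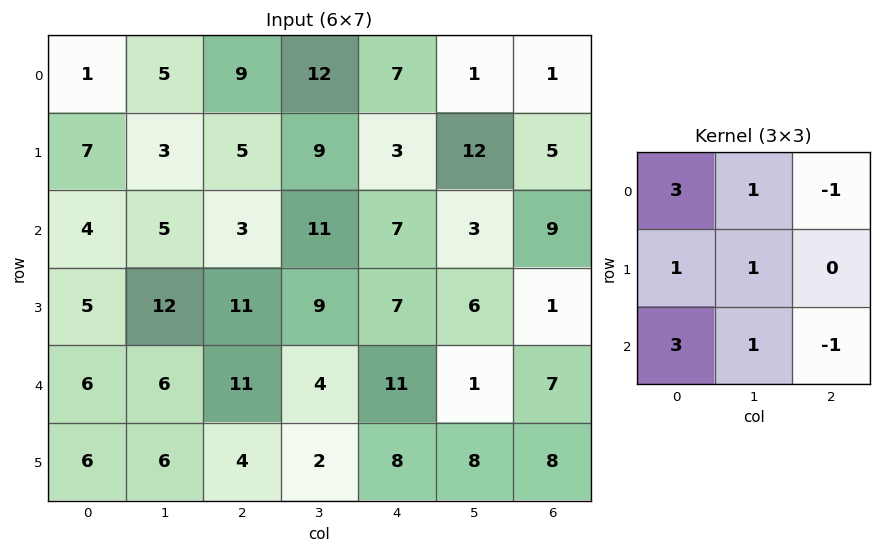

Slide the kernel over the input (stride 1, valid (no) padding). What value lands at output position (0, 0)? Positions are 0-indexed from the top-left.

23

The receptive field on the input at this output position is [1 5 9 / 7 3 5 / 4 5 3]. Elementwise product with the kernel and sum: 1·3 + 5·1 + 9·-1 + 7·1 + 3·1 + 4·3 + 5·1 + 3·-1.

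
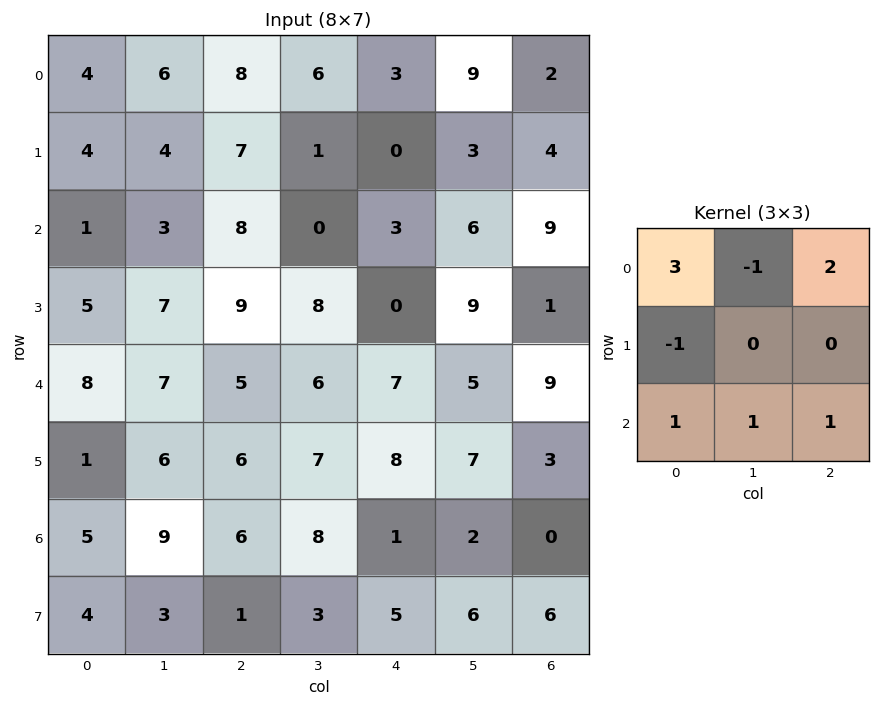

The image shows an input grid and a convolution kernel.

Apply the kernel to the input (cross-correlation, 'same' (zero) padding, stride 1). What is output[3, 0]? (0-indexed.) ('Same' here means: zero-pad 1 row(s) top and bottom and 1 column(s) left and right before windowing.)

20

The receptive field on the zero-padded input at this output position is [0 1 3 / 0 5 7 / 0 8 7]. Elementwise product with the kernel and sum: 0·3 + 1·-1 + 3·2 + 0·-1 + 0·1 + 8·1 + 7·1.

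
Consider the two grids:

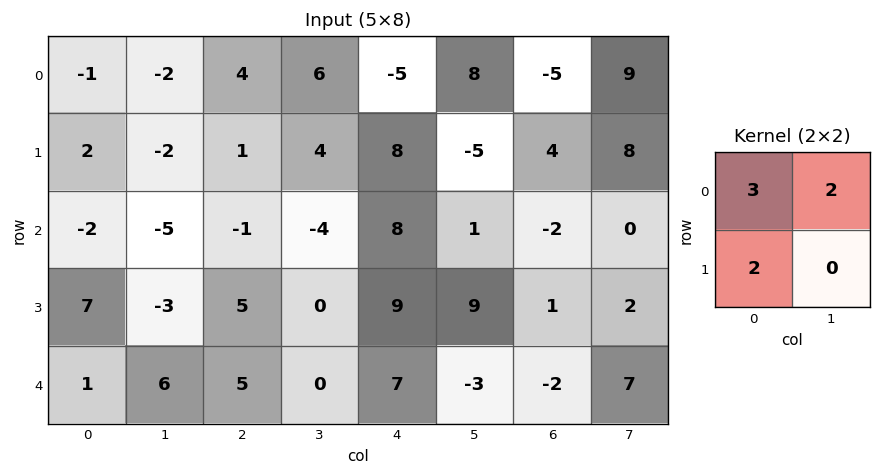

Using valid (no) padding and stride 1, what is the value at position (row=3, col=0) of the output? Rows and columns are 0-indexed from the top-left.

17

The receptive field on the input at this output position is [7 -3 / 1 6]. Elementwise product with the kernel and sum: 7·3 + -3·2 + 1·2.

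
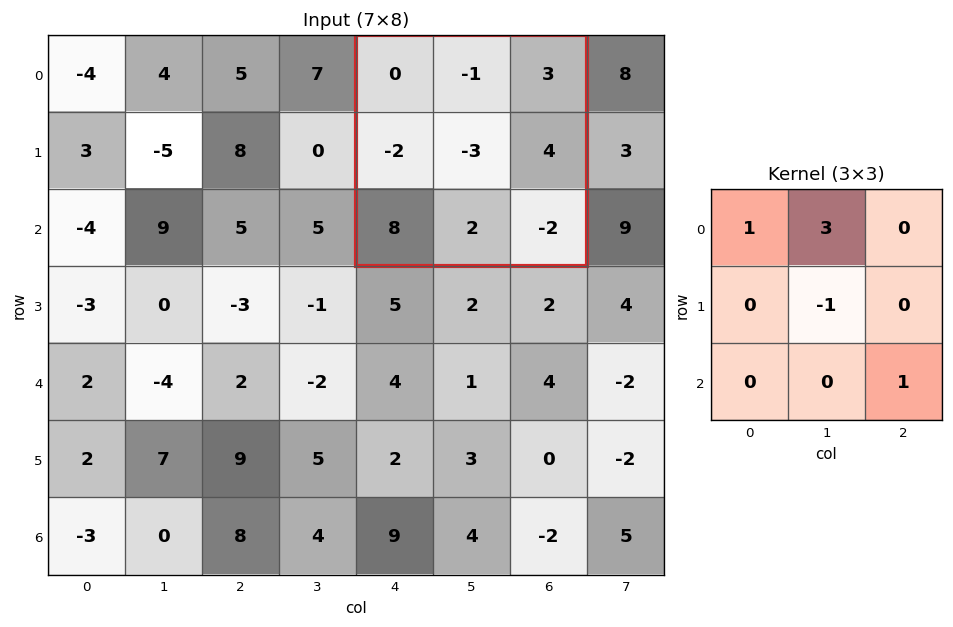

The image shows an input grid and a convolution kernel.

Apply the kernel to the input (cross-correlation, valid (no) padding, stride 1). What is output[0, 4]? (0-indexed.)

-2

The receptive field on the input at this output position is [0 -1 3 / -2 -3 4 / 8 2 -2]. Elementwise product with the kernel and sum: 0·1 + -1·3 + -3·-1 + -2·1.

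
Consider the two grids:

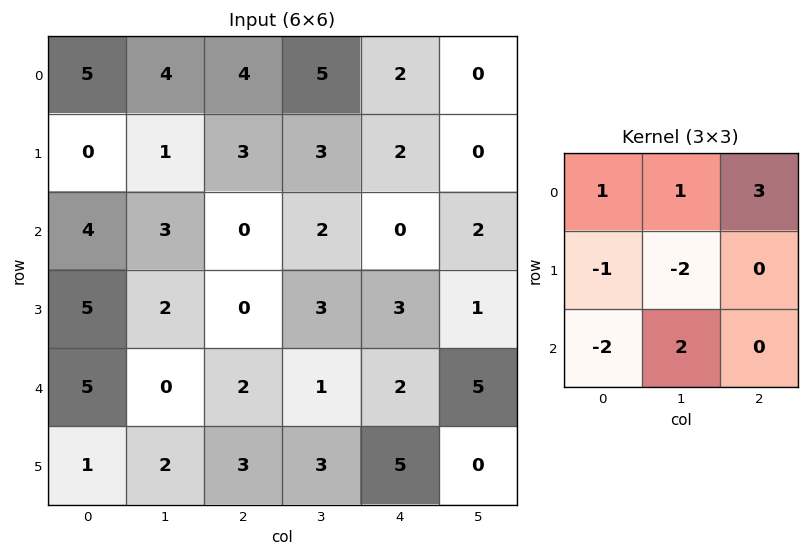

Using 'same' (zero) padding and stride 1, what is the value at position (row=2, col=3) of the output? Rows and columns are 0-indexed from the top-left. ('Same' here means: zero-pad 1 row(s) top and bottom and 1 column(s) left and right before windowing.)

The receptive field on the zero-padded input at this output position is [3 3 2 / 0 2 0 / 0 3 3]. Elementwise product with the kernel and sum: 3·1 + 3·1 + 2·3 + 0·-1 + 2·-2 + 0·-2 + 3·2.

14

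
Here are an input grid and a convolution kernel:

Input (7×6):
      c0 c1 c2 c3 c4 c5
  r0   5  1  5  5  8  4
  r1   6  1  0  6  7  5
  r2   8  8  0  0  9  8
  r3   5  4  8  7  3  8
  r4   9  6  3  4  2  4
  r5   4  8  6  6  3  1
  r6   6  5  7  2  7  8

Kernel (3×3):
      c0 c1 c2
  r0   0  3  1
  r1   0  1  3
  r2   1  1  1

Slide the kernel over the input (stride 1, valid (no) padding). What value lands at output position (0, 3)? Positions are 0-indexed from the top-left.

The receptive field on the input at this output position is [5 8 4 / 6 7 5 / 0 9 8]. Elementwise product with the kernel and sum: 8·3 + 4·1 + 7·1 + 5·3 + 0·1 + 9·1 + 8·1.

67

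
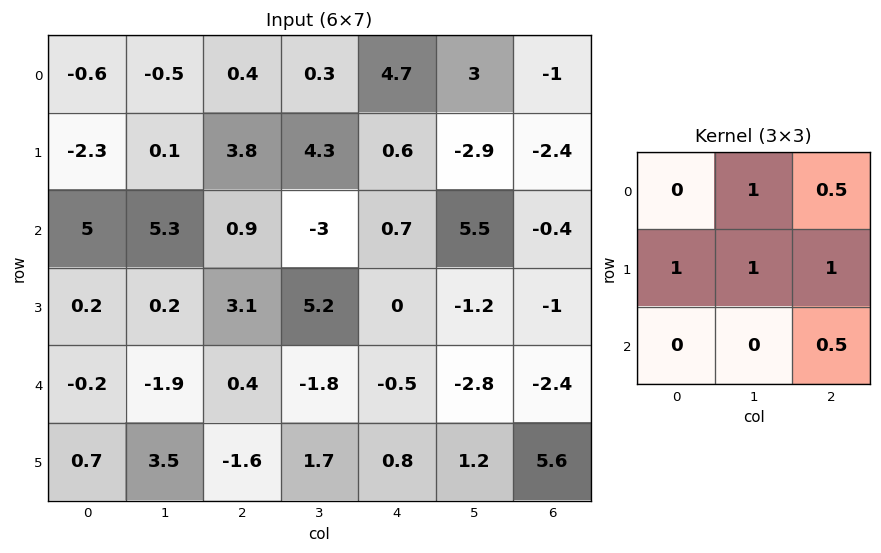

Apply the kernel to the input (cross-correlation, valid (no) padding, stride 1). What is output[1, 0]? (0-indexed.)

The receptive field on the input at this output position is [-2.3 0.1 3.8 / 5 5.3 0.9 / 0.2 0.2 3.1]. Elementwise product with the kernel and sum: 0.1·1 + 3.8·0.5 + 5·1 + 5.3·1 + 0.9·1 + 3.1·0.5.

14.75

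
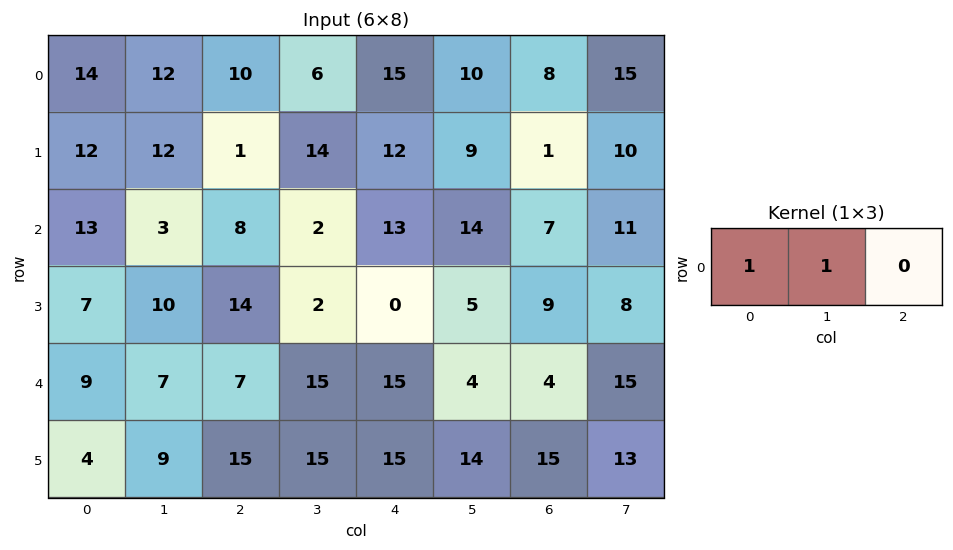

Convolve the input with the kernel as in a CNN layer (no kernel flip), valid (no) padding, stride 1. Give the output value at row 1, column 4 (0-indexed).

The receptive field on the input at this output position is [12 9 1]. Elementwise product with the kernel and sum: 12·1 + 9·1.

21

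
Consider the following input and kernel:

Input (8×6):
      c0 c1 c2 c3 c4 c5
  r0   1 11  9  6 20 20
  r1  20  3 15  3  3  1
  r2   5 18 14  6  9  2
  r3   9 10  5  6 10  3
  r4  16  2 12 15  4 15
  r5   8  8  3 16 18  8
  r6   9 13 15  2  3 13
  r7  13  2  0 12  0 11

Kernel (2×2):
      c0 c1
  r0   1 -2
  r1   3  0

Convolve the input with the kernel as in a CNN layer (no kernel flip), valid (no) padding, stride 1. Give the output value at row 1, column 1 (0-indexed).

The receptive field on the input at this output position is [3 15 / 18 14]. Elementwise product with the kernel and sum: 3·1 + 15·-2 + 18·3.

27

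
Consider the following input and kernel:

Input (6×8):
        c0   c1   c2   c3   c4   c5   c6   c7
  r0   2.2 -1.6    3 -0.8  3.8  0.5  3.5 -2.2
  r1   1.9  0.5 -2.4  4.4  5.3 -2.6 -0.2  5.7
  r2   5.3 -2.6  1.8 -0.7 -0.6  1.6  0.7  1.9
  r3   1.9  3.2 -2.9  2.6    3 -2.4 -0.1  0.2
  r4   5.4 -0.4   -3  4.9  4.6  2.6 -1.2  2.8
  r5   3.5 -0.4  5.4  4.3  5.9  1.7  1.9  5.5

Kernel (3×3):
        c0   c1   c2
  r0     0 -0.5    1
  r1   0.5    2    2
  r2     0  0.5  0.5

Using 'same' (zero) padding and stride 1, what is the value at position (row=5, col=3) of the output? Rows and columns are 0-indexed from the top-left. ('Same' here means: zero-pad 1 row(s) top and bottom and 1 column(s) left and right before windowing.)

25.25

The receptive field on the zero-padded input at this output position is [-3 4.9 4.6 / 5.4 4.3 5.9 / 0 0 0]. Elementwise product with the kernel and sum: 4.9·-0.5 + 4.6·1 + 5.4·0.5 + 4.3·2 + 5.9·2 + 0·0.5 + 0·0.5.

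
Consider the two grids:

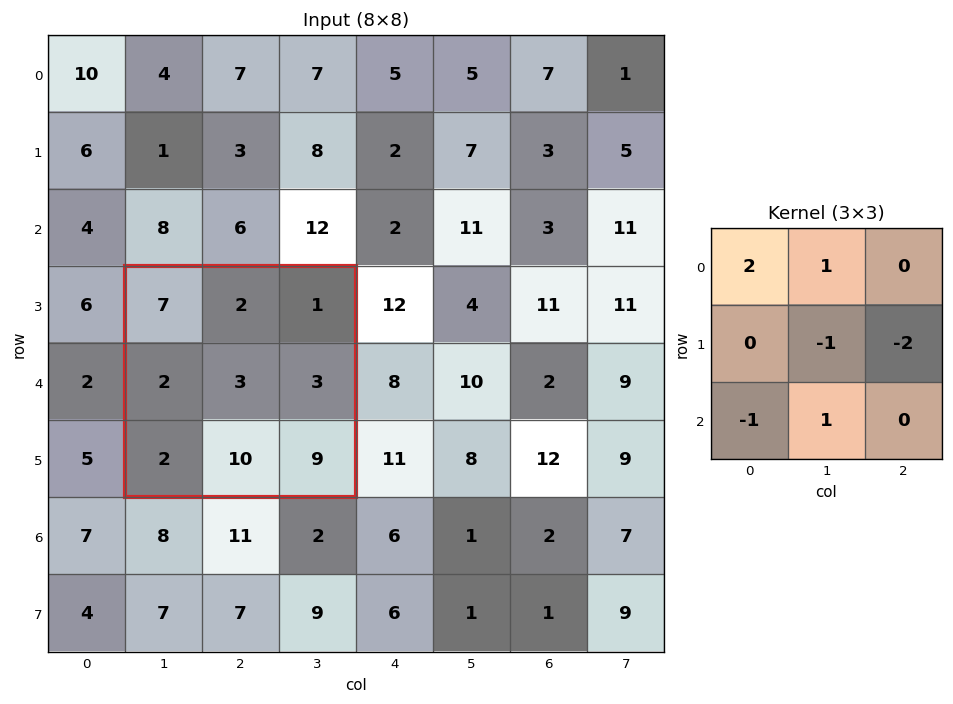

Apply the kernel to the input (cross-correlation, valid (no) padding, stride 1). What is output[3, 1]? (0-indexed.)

15

The receptive field on the input at this output position is [7 2 1 / 2 3 3 / 2 10 9]. Elementwise product with the kernel and sum: 7·2 + 2·1 + 3·-1 + 3·-2 + 2·-1 + 10·1.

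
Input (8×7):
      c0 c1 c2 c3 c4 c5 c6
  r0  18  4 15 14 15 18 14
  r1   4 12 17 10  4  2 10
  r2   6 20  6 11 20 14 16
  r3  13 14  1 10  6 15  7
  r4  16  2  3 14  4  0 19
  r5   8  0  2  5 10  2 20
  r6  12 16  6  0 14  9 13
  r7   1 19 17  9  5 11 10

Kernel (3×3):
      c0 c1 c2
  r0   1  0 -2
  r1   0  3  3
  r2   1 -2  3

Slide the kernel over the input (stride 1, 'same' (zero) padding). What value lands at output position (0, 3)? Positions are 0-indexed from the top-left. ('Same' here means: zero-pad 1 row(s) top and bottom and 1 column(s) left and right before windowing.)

96

The receptive field on the zero-padded input at this output position is [0 0 0 / 15 14 15 / 17 10 4]. Elementwise product with the kernel and sum: 0·1 + 0·-2 + 14·3 + 15·3 + 17·1 + 10·-2 + 4·3.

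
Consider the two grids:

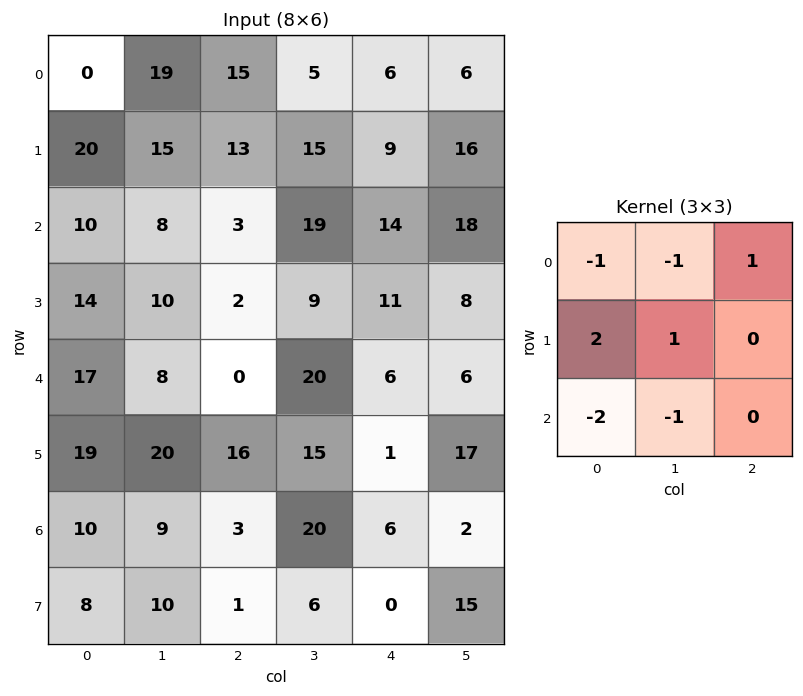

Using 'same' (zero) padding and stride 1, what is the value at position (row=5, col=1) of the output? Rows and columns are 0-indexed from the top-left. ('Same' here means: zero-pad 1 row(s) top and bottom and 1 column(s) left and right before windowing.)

4

The receptive field on the zero-padded input at this output position is [17 8 0 / 19 20 16 / 10 9 3]. Elementwise product with the kernel and sum: 17·-1 + 8·-1 + 0·1 + 19·2 + 20·1 + 10·-2 + 9·-1.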